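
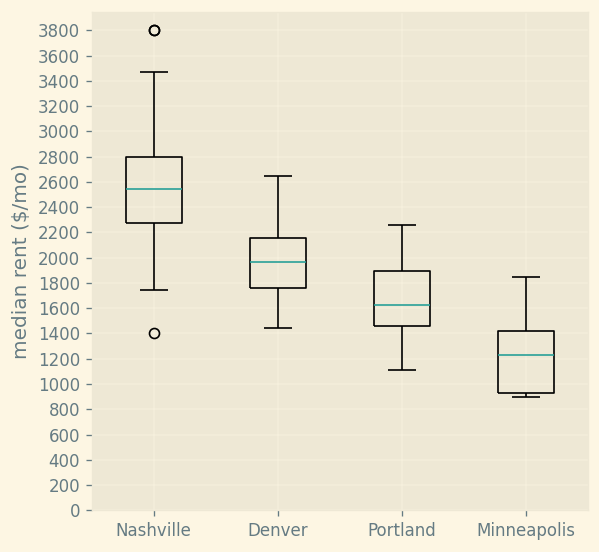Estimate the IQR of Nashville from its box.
≈ 600

Q3 ≈ 2800, Q1 ≈ 2200; IQR ≈ 600.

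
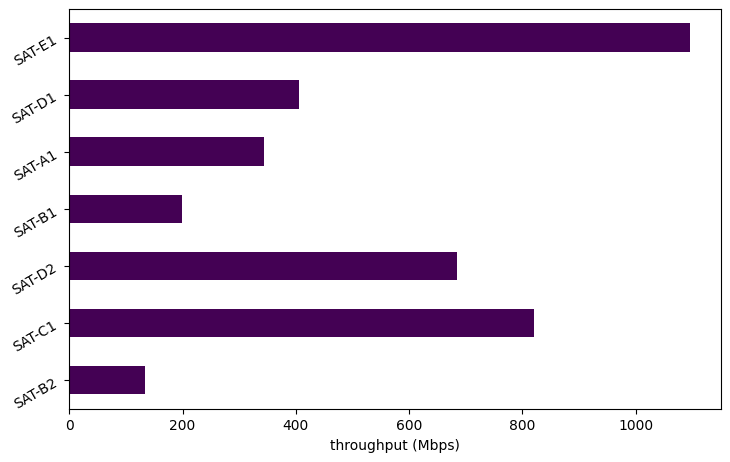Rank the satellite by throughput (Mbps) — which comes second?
SAT-C1

Top 3: SAT-E1 ≈ 1100, SAT-C1 ≈ 800, SAT-D2 ≈ 700.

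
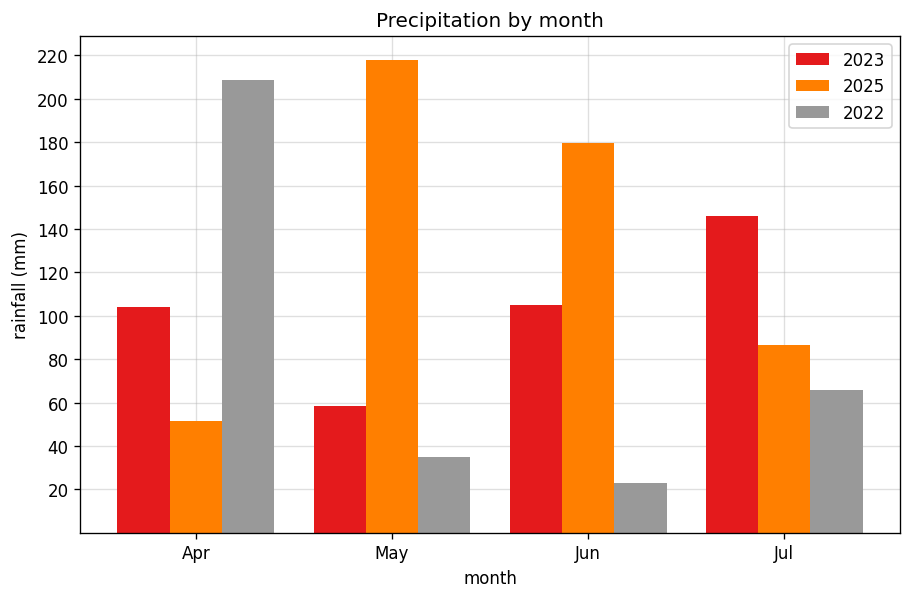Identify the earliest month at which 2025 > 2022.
May

Apr: 2025 ≈ 60 vs 2022 ≈ 200 (not yet); May: 2025 ≈ 220 vs 2022 ≈ 40 (first crossover).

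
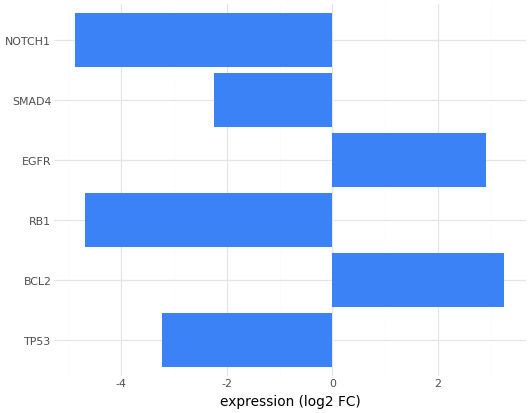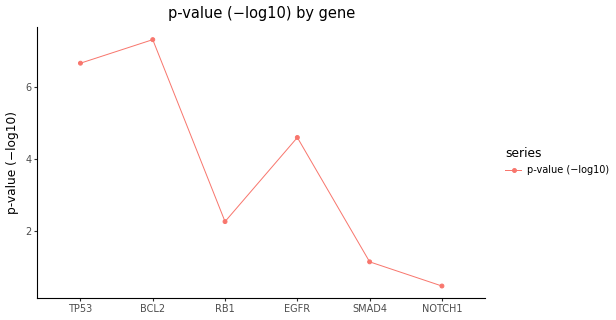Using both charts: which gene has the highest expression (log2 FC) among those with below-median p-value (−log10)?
SMAD4

Chart 2 median p-value (−log10) ≈ 3; below-median genes: RB1, SMAD4, NOTCH1. Among those, SMAD4 has the highest expression (log2 FC) (≈ -2).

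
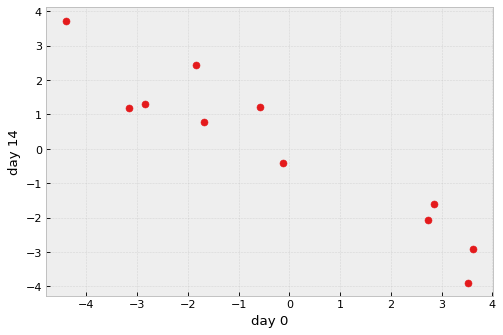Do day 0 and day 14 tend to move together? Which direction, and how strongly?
negative, strong

Points are negatively correlated; strong (|r| ≈ 0.9).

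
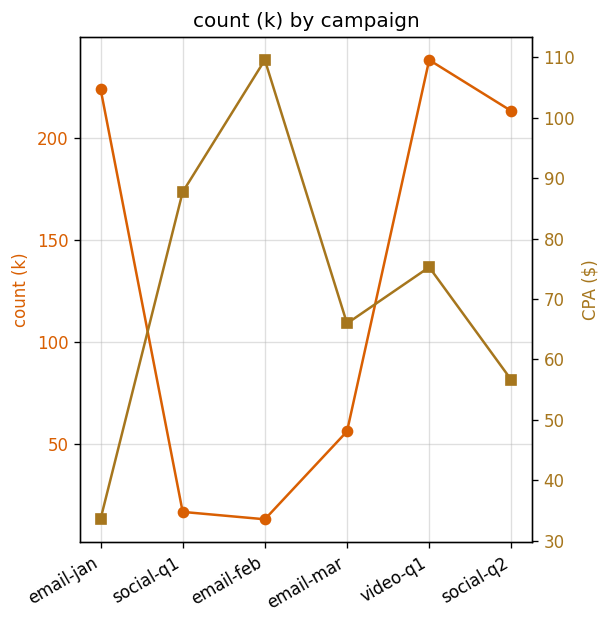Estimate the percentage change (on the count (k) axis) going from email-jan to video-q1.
≈ +9.1%

email-jan ≈ 220, video-q1 ≈ 240; (240 − 220) / 220 ≈ +9.1%.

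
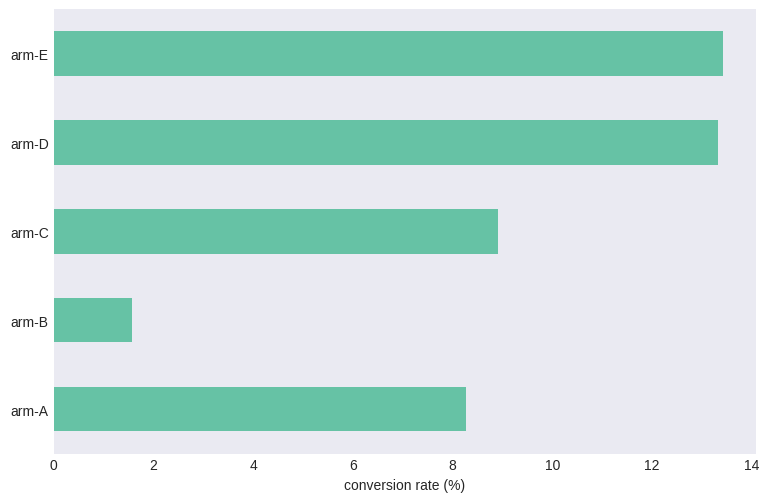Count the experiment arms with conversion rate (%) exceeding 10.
Above 10: arm-D, arm-E.

2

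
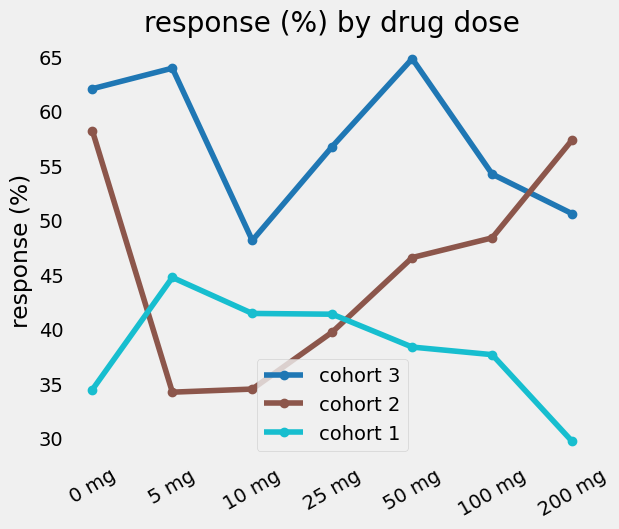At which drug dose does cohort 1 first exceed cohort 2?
0 mg: cohort 1 ≈ 35 vs cohort 2 ≈ 60 (not yet); 5 mg: cohort 1 ≈ 45 vs cohort 2 ≈ 35 (first crossover).

5 mg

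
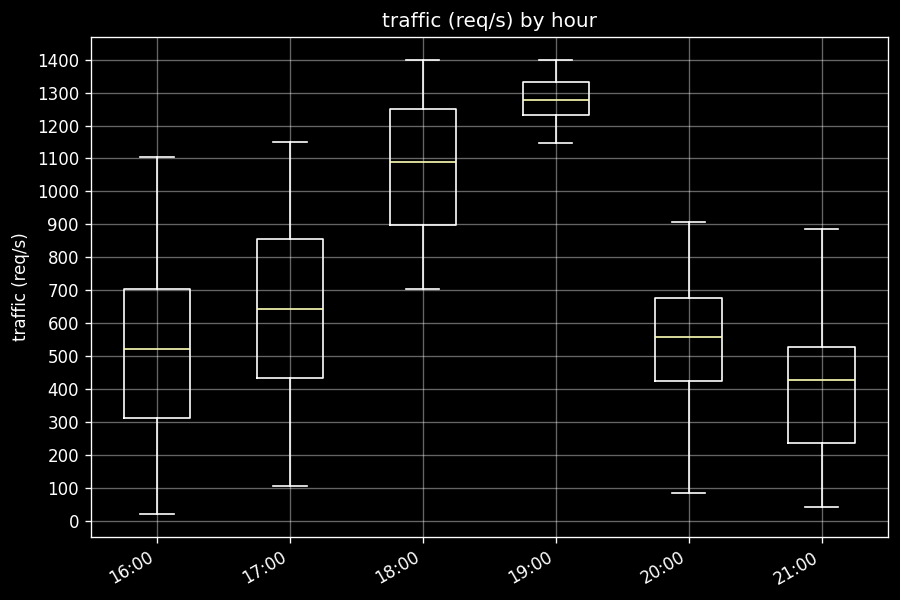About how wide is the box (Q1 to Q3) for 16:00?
Q3 ≈ 700, Q1 ≈ 300; IQR ≈ 400.

≈ 400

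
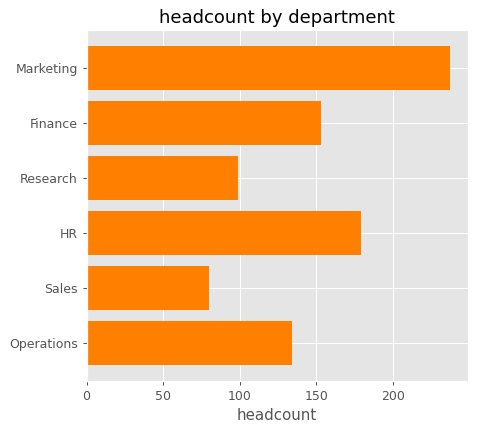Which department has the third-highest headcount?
Finance

Top 4: Marketing ≈ 240, HR ≈ 180, Finance ≈ 160, Operations ≈ 140.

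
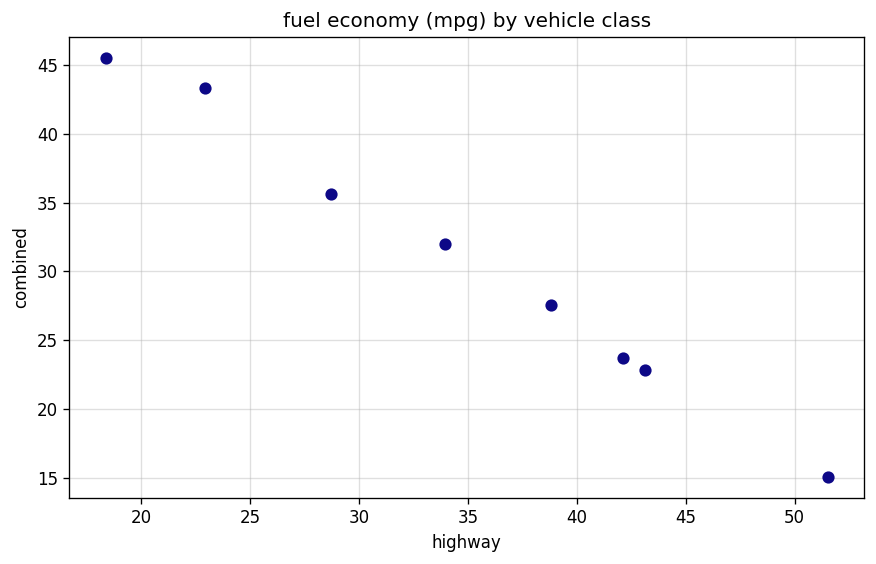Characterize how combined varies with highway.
Points are negatively correlated; strong (|r| ≈ 1.0).

negative, strong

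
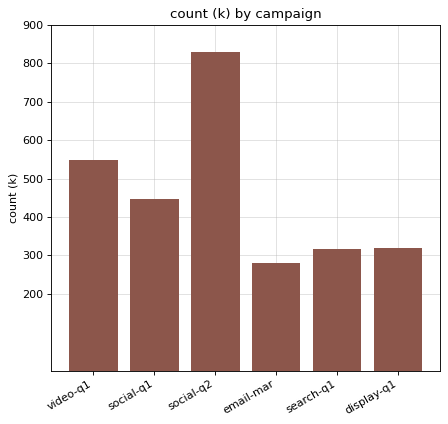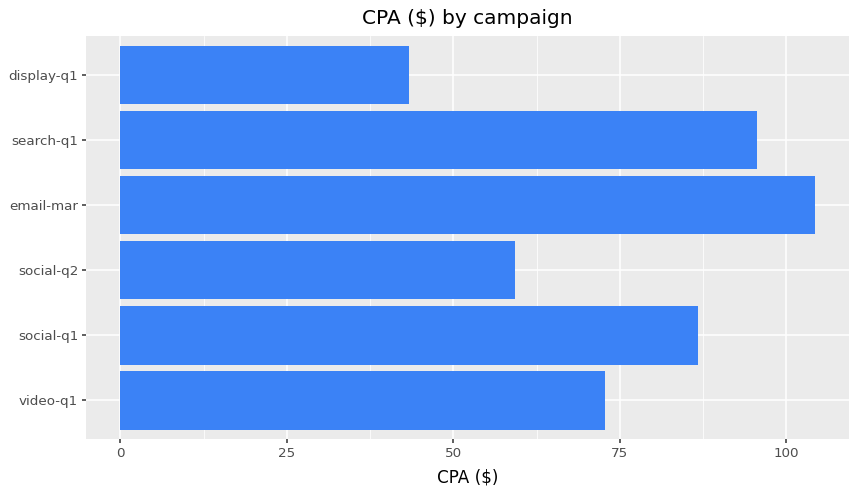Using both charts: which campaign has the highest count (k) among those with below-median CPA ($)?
Chart 2 median CPA ($) ≈ 80; below-median campaigns: video-q1, social-q2, display-q1. Among those, social-q2 has the highest count (k) (≈ 800).

social-q2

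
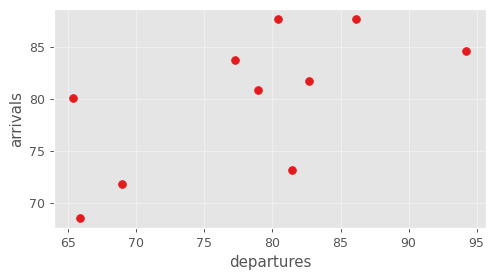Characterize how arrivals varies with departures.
Points are positively correlated; moderate (|r| ≈ 0.6).

positive, moderate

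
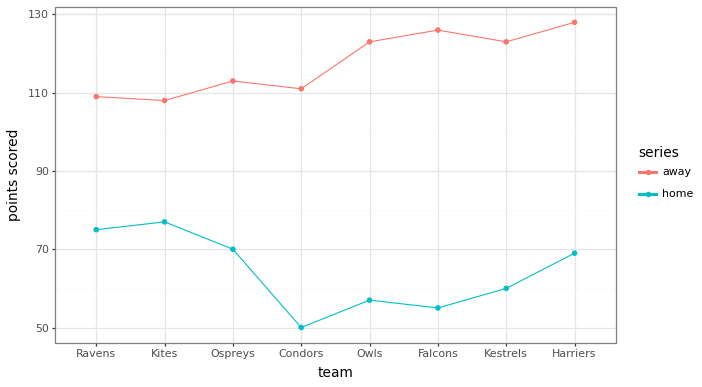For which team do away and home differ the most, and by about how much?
Falcons: away ≈ 130, home ≈ 60 → gap ≈ 70. Next-largest (Owls) is only ≈ 60.

Falcons, ≈ 70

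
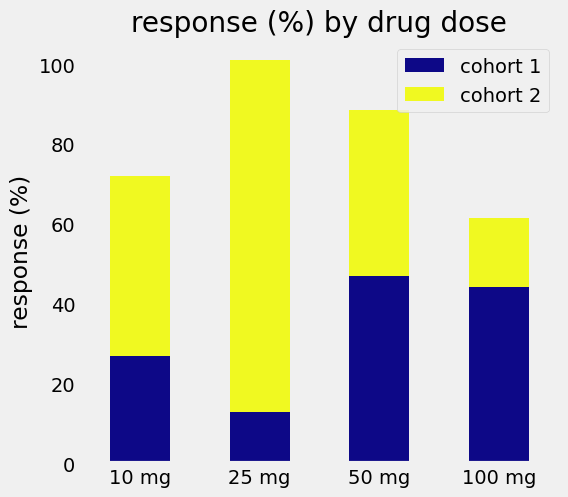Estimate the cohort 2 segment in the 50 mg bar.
cohort 2 top ≈ 90, bottom ≈ 50; segment ≈ 40.

≈ 40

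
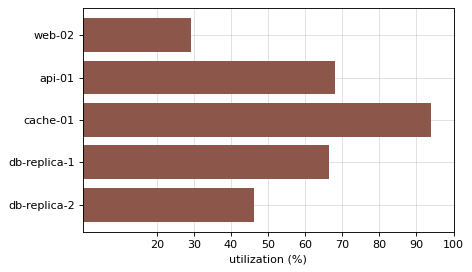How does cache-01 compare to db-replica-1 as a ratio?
≈ 1.29×

cache-01 ≈ 90, db-replica-1 ≈ 70; 90/70 ≈ 1.29.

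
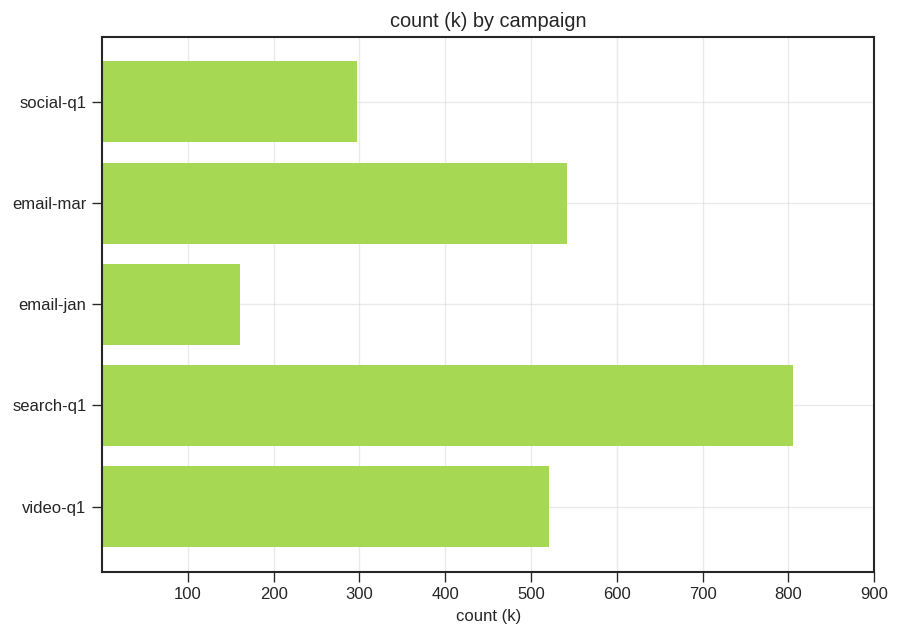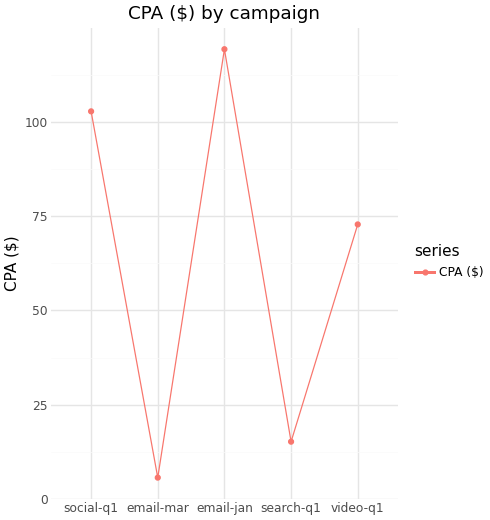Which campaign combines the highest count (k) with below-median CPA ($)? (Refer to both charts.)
search-q1

Chart 2 median CPA ($) ≈ 80; below-median campaigns: email-mar, search-q1. Among those, search-q1 has the highest count (k) (≈ 800).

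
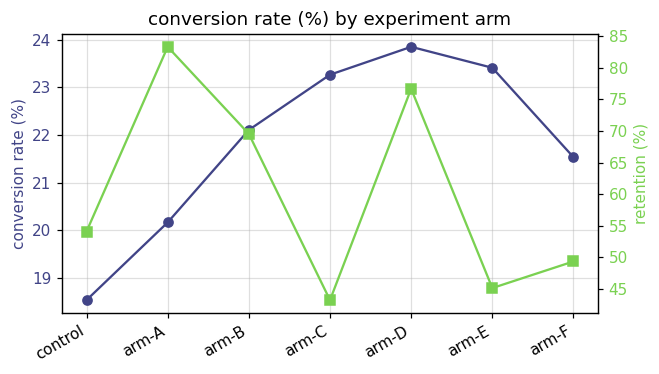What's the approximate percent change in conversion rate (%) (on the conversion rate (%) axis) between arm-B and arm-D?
≈ +9.1%

arm-B ≈ 22.0, arm-D ≈ 24.0; (24.0 − 22.0) / 22.0 ≈ +9.1%.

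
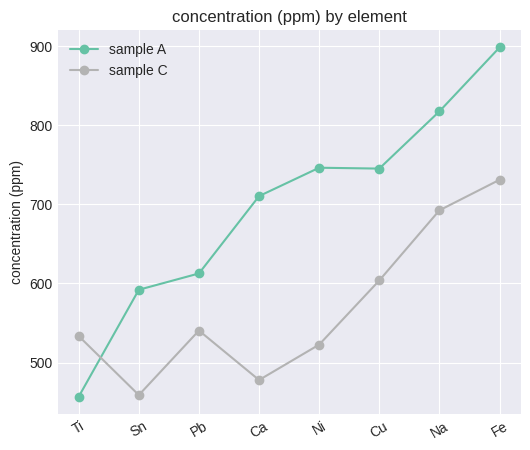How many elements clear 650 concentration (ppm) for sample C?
2

Above 650: Na, Fe.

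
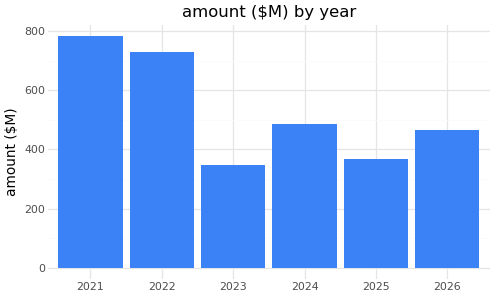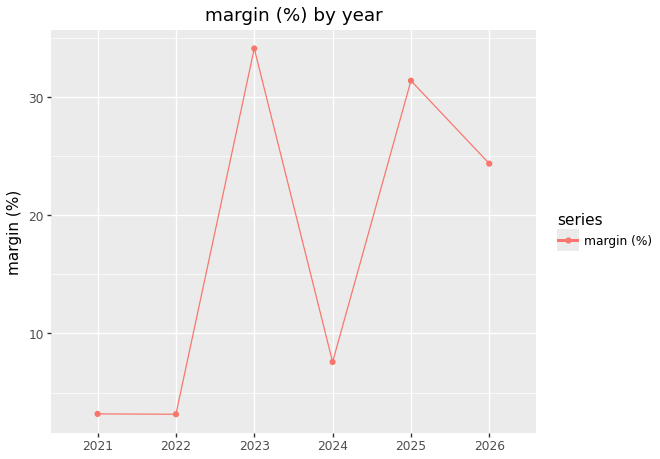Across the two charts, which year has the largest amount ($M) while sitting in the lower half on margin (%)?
Chart 2 median margin (%) ≈ 15; below-median years: 2021, 2022, 2024. Among those, 2021 has the highest amount ($M) (≈ 800).

2021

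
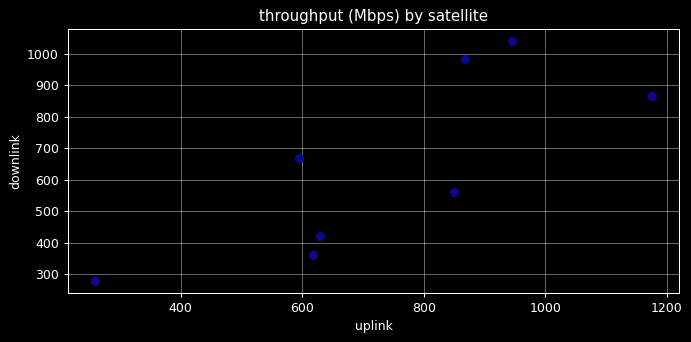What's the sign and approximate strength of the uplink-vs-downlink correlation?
Points are positively correlated; strong (|r| ≈ 0.8).

positive, strong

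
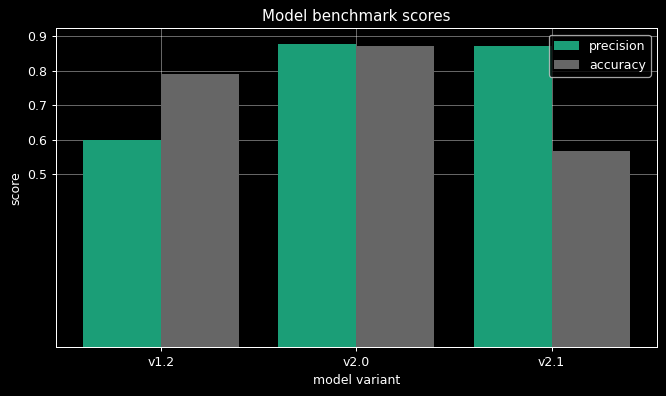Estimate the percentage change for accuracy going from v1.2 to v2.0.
v1.2 ≈ 0.8, v2.0 ≈ 0.9; (0.9 − 0.8) / 0.8 ≈ +12.5%.

≈ +12.5%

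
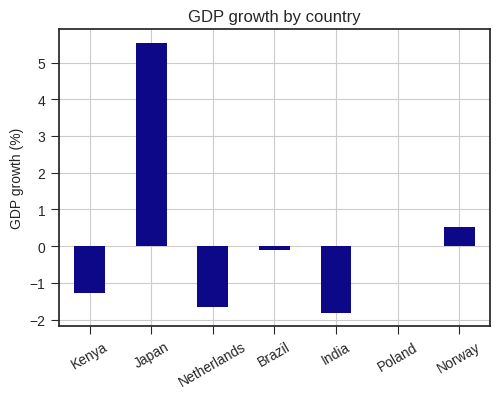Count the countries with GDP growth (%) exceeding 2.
Above 2: Japan.

1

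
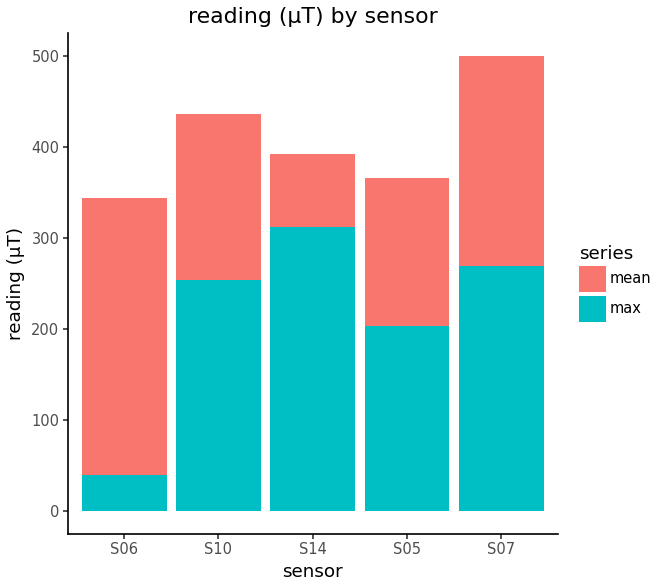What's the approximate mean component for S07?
mean top ≈ 500, bottom ≈ 250; segment ≈ 250.

≈ 250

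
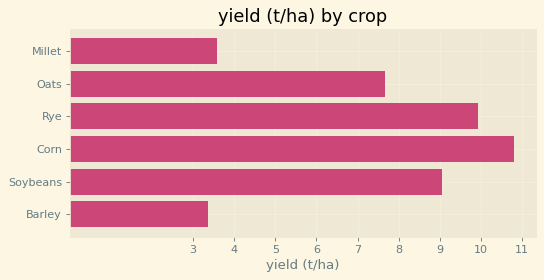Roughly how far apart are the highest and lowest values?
≈ 8

Max Corn ≈ 11, min Barley ≈ 3; range ≈ 8.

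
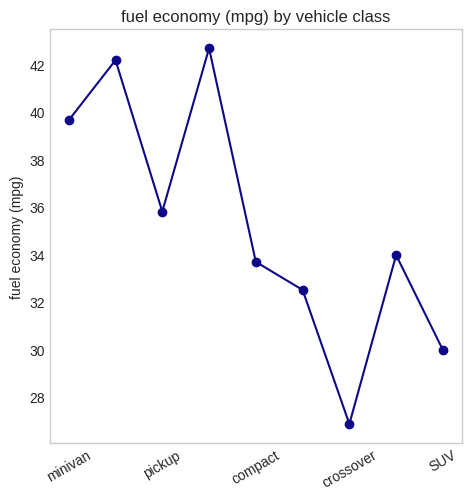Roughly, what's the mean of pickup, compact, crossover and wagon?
(36 + 34 + 26 + 34) / 4 ≈ 32.

≈ 32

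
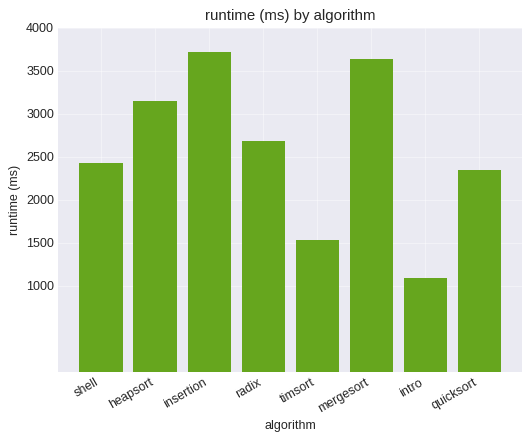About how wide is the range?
Max insertion ≈ 3500, min intro ≈ 1000; range ≈ 2500.

≈ 2500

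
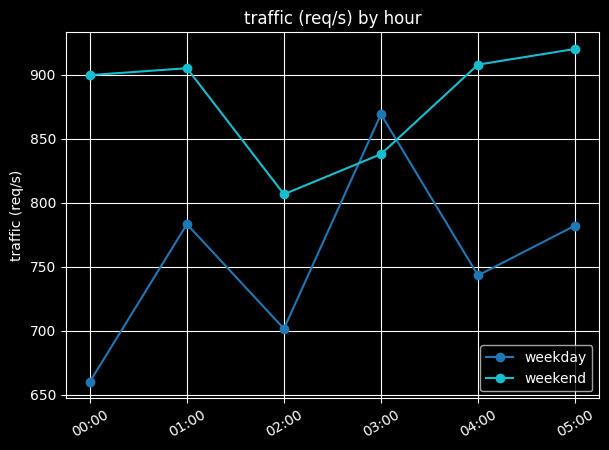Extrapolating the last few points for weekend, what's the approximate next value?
≈ 962.5

Last three: 850, 900, 925 → slope ≈ 37.5/step → next ≈ 962.5.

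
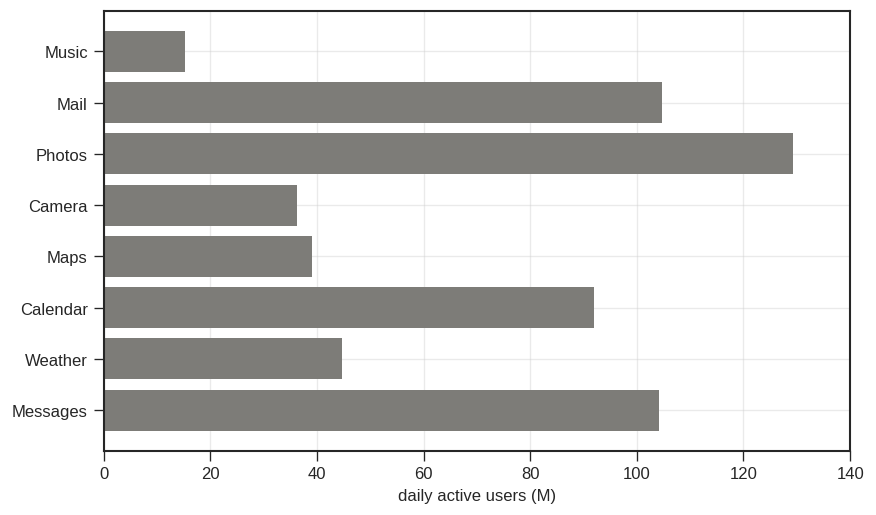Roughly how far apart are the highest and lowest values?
Max Photos ≈ 120, min Music ≈ 20; range ≈ 100.

≈ 100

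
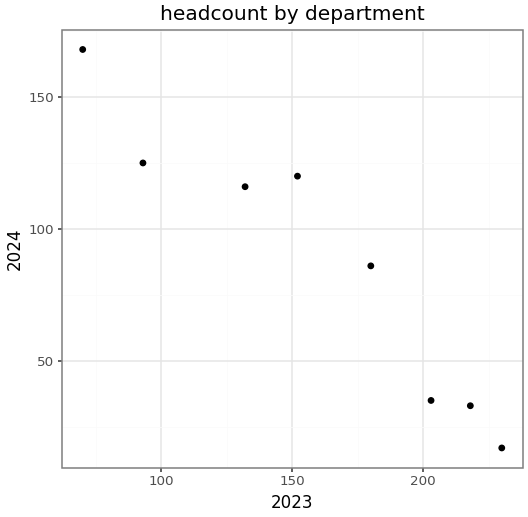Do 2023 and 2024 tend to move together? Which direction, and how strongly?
negative, strong

Points are negatively correlated; strong (|r| ≈ 1.0).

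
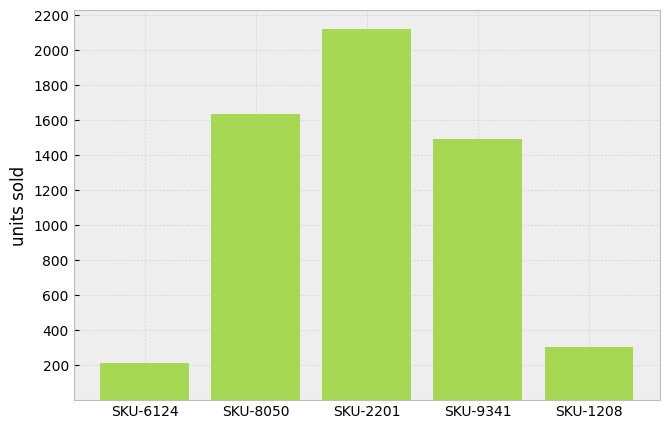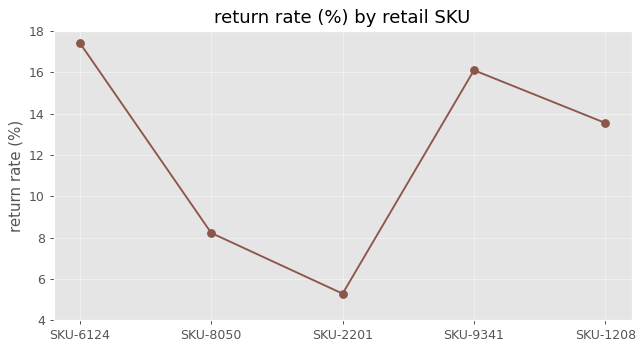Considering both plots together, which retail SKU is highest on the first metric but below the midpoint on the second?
Chart 2 median return rate (%) ≈ 14; below-median retail SKUs: SKU-8050, SKU-2201. Among those, SKU-2201 has the highest units sold (≈ 2200).

SKU-2201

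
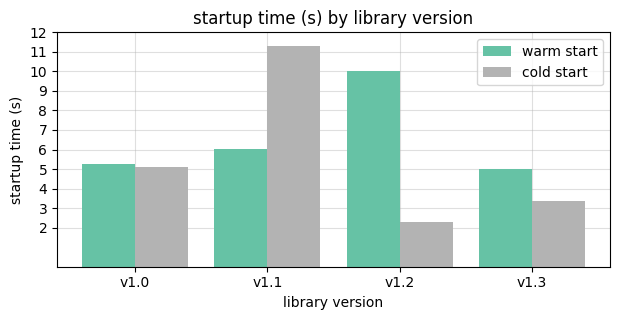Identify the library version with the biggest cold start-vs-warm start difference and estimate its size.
v1.2: cold start ≈ 2, warm start ≈ 10 → gap ≈ 8. Next-largest (v1.1) is only ≈ 5.

v1.2, ≈ 8 s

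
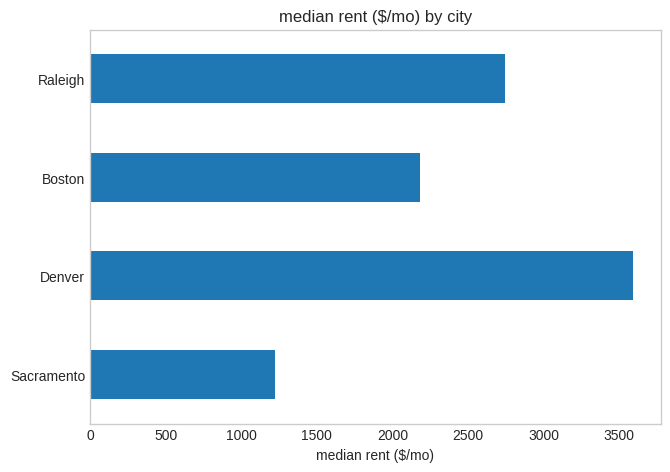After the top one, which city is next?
Top 3: Denver ≈ 3500, Raleigh ≈ 2500, Boston ≈ 2000.

Raleigh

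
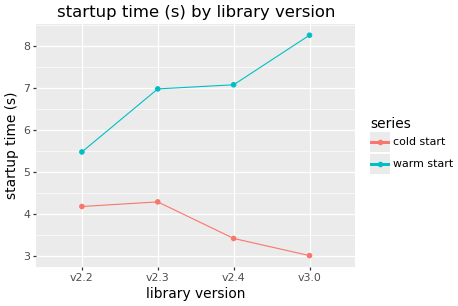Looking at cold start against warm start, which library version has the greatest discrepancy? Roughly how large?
v3.0: cold start ≈ 3.0, warm start ≈ 8.5 → gap ≈ 5.5. Next-largest (v2.4) is only ≈ 3.5.

v3.0, ≈ 5.5 s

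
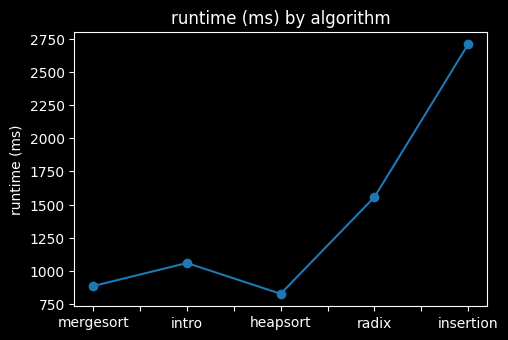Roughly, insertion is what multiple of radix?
insertion ≈ 2800, radix ≈ 1600; 2800/1600 ≈ 1.75.

≈ 1.75×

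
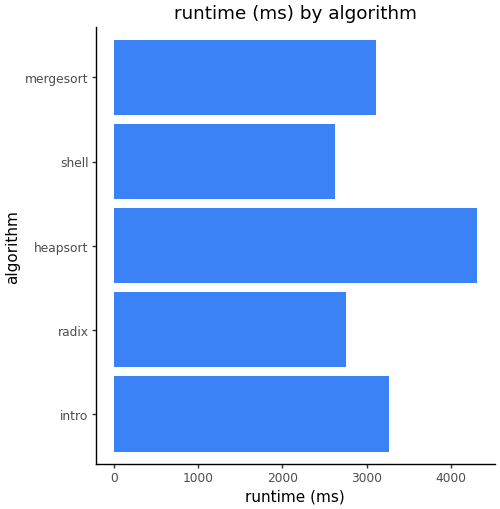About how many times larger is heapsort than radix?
≈ 1.5×

heapsort ≈ 4500, radix ≈ 3000; 4500/3000 ≈ 1.5.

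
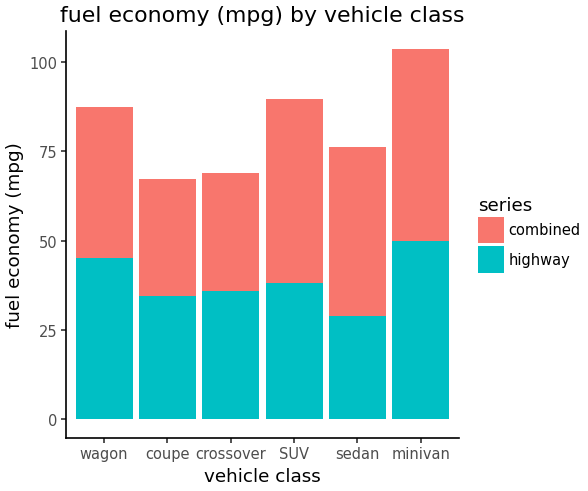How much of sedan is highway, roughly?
≈ 30

highway top ≈ 30, bottom ≈ 0; segment ≈ 30.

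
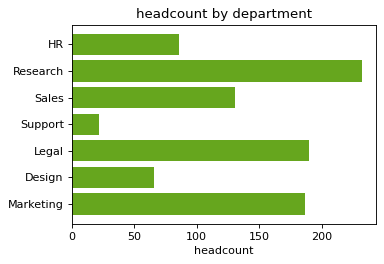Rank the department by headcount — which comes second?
Legal

Top 3: Research ≈ 240, Legal ≈ 200, Marketing ≈ 180.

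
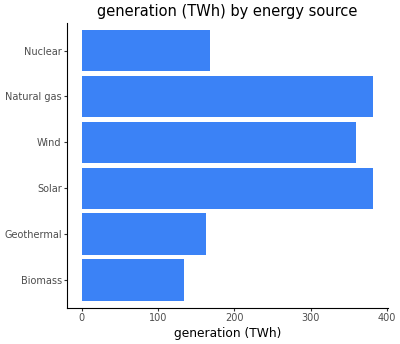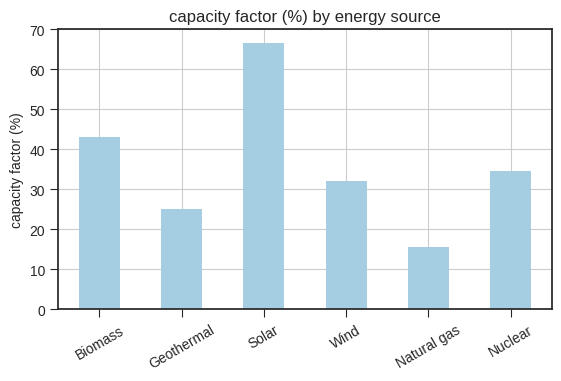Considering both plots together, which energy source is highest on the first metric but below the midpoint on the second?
Natural gas

Chart 2 median capacity factor (%) ≈ 30; below-median energy sources: Geothermal, Wind, Natural gas. Among those, Natural gas has the highest generation (TWh) (≈ 400).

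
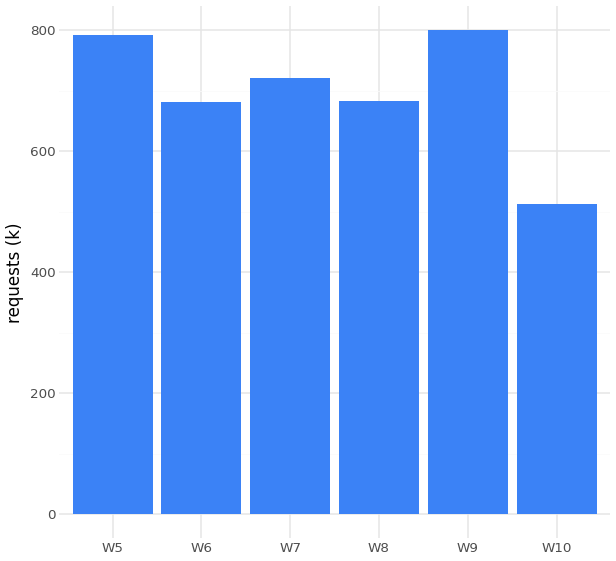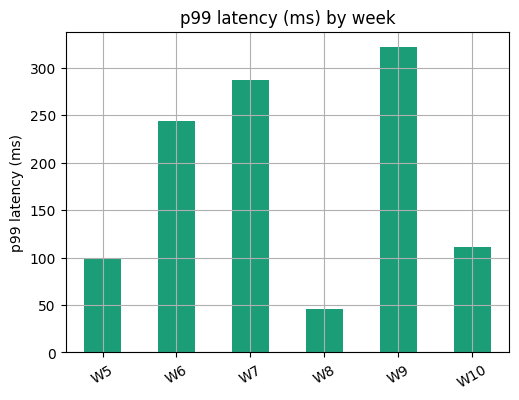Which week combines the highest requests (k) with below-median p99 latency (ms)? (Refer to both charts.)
W5

Chart 2 median p99 latency (ms) ≈ 200; below-median weeks: W5, W8, W10. Among those, W5 has the highest requests (k) (≈ 800).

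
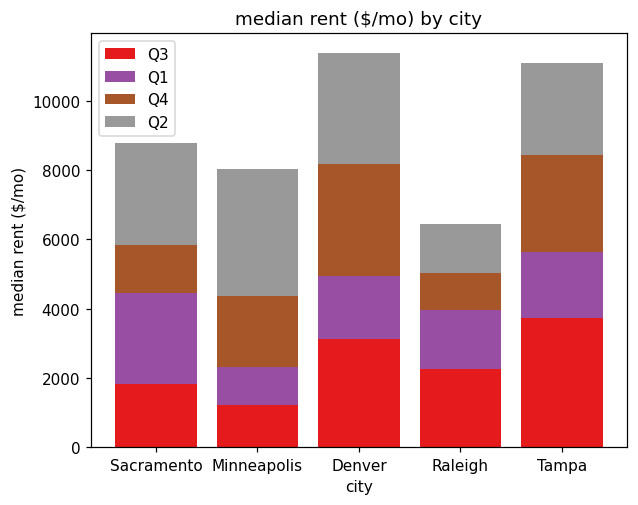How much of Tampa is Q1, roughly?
≈ 2000

Q1 top ≈ 6000, bottom ≈ 4000; segment ≈ 2000.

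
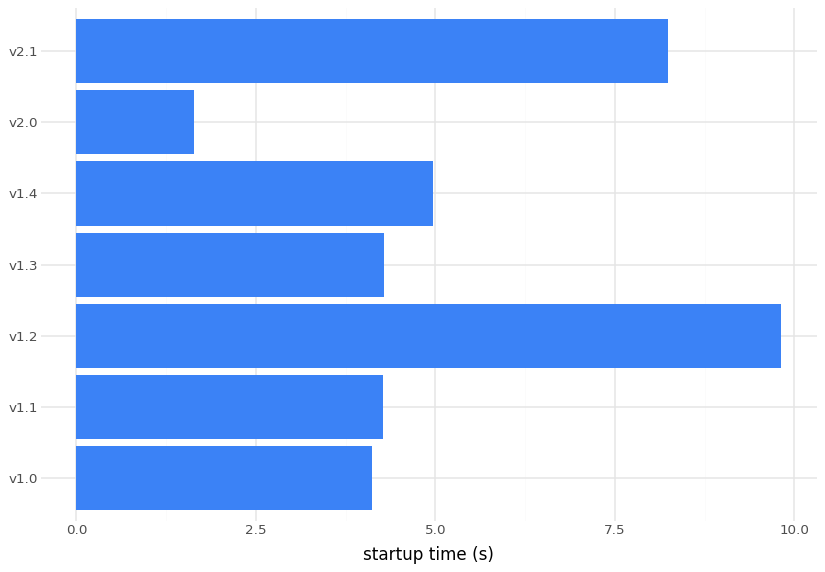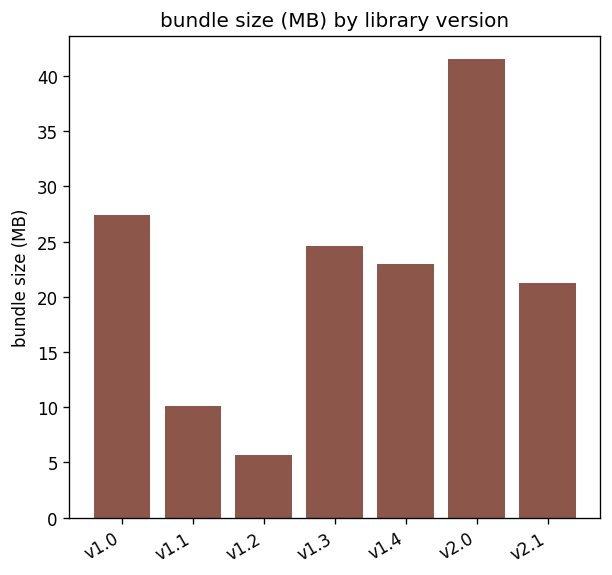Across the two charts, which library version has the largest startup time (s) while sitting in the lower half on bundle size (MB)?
Chart 2 median bundle size (MB) ≈ 25; below-median library versions: v1.1, v1.2, v2.1. Among those, v1.2 has the highest startup time (s) (≈ 10).

v1.2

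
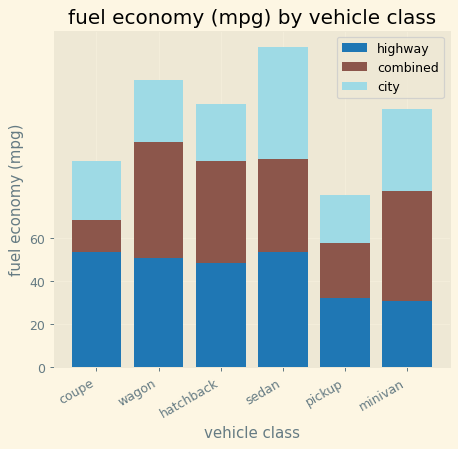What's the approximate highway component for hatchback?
≈ 40

highway top ≈ 40, bottom ≈ 0; segment ≈ 40.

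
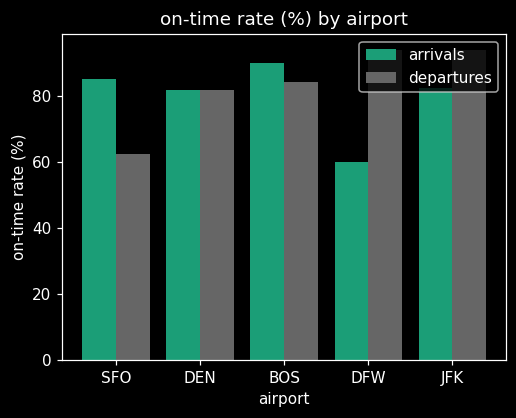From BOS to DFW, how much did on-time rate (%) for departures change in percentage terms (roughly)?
≈ +12.5%

BOS ≈ 80, DFW ≈ 90; (90 − 80) / 80 ≈ +12.5%.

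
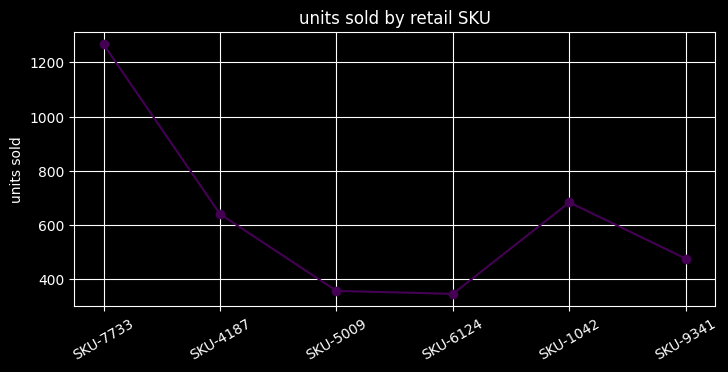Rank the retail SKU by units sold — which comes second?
SKU-1042

Top 3: SKU-7733 ≈ 1300, SKU-1042 ≈ 700, SKU-4187 ≈ 600.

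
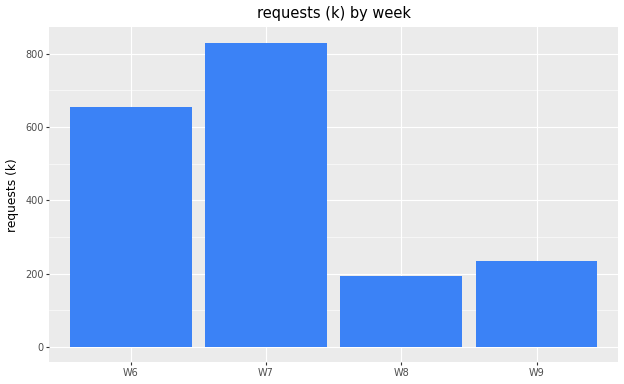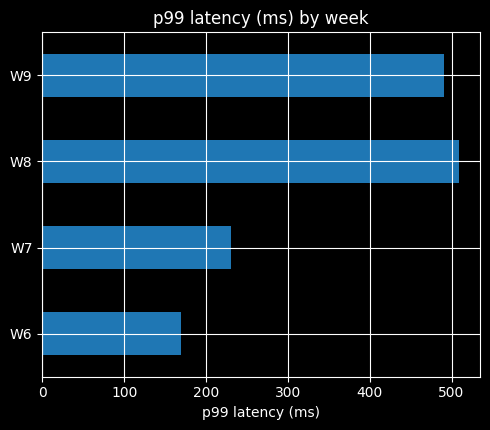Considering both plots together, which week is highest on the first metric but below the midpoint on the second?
W7

Chart 2 median p99 latency (ms) ≈ 350; below-median weeks: W6, W7. Among those, W7 has the highest requests (k) (≈ 800).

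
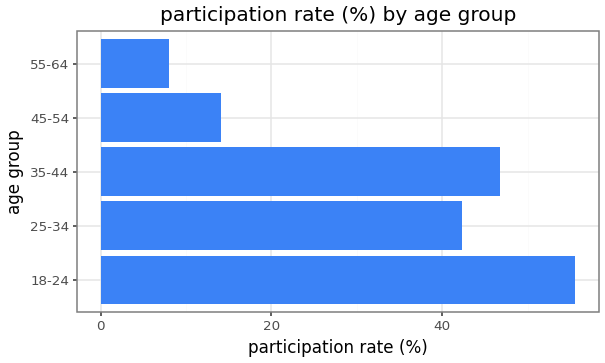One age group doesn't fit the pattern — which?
55-64 ≈ 10; the rest sit between ≈ 15 and ≈ 55.

55-64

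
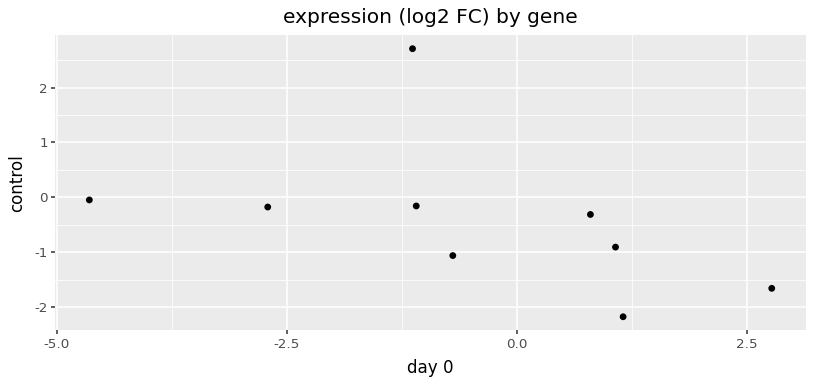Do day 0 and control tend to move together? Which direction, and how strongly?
Points are negatively correlated; moderate (|r| ≈ 0.5).

negative, moderate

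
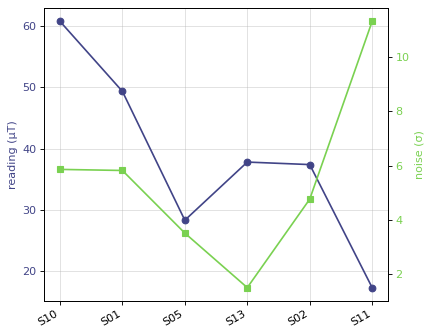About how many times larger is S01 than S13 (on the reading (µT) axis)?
S01 ≈ 50, S13 ≈ 40; 50/40 ≈ 1.25.

≈ 1.25×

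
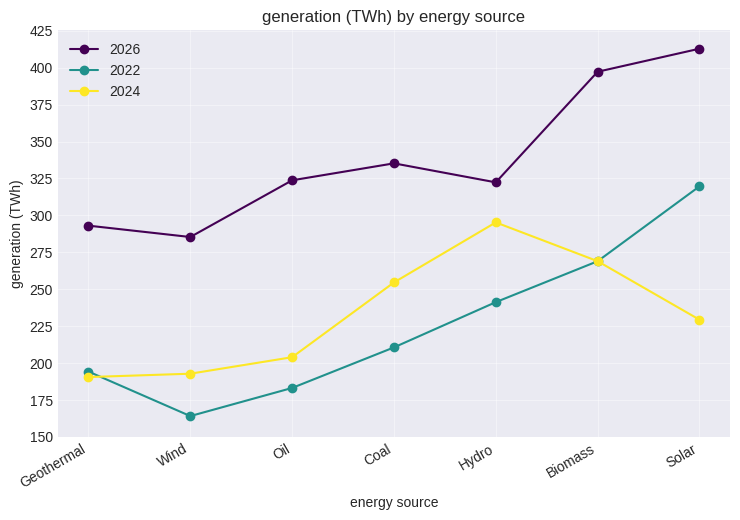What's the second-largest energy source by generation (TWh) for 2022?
Biomass

Top 3 for 2022: Solar ≈ 325, Biomass ≈ 275, Hydro ≈ 250.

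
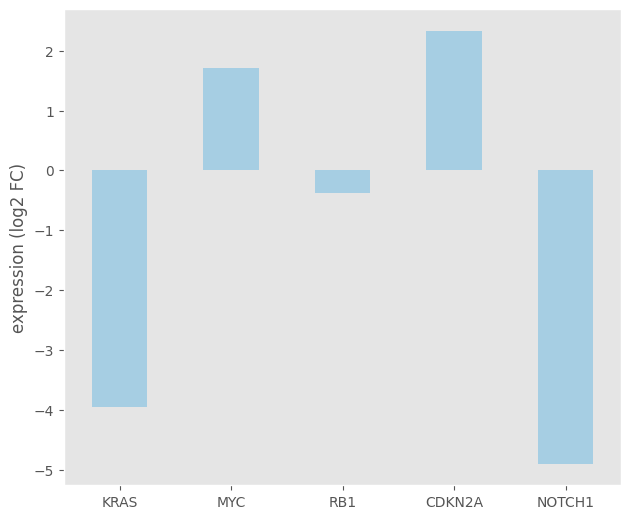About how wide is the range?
Max CDKN2A ≈ 2, min NOTCH1 ≈ -5; range ≈ 7.

≈ 7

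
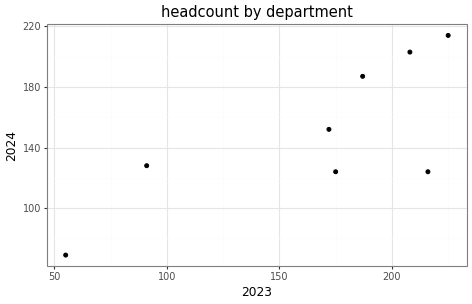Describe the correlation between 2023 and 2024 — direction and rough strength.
Points are positively correlated; strong (|r| ≈ 0.8).

positive, strong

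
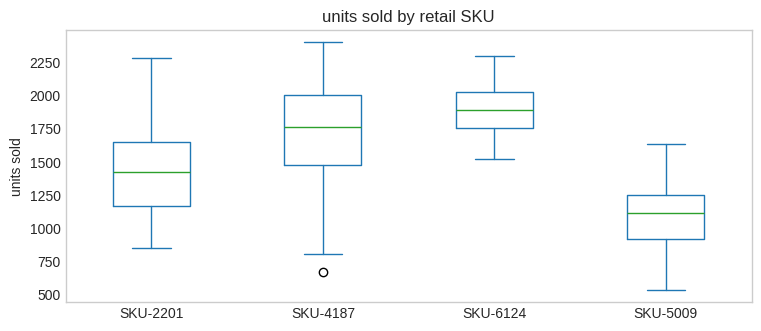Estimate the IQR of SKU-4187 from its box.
Q3 ≈ 2000, Q1 ≈ 1500; IQR ≈ 500.

≈ 500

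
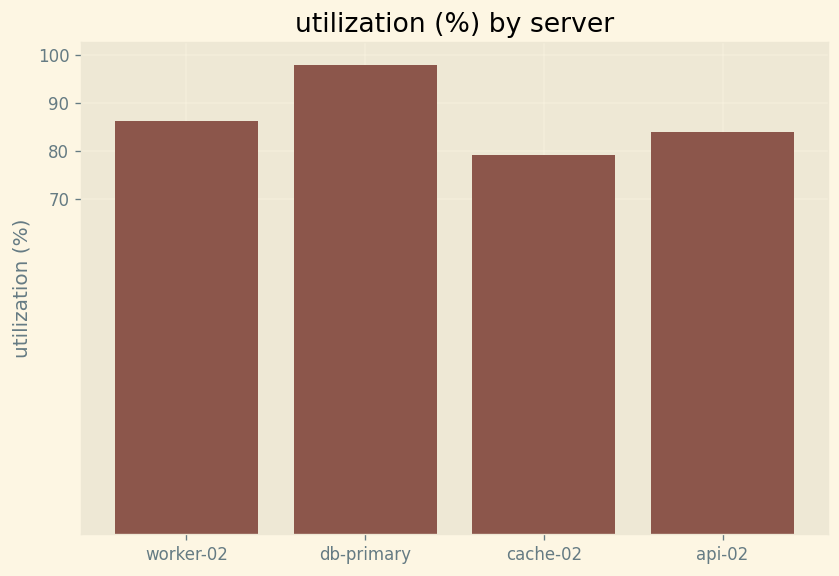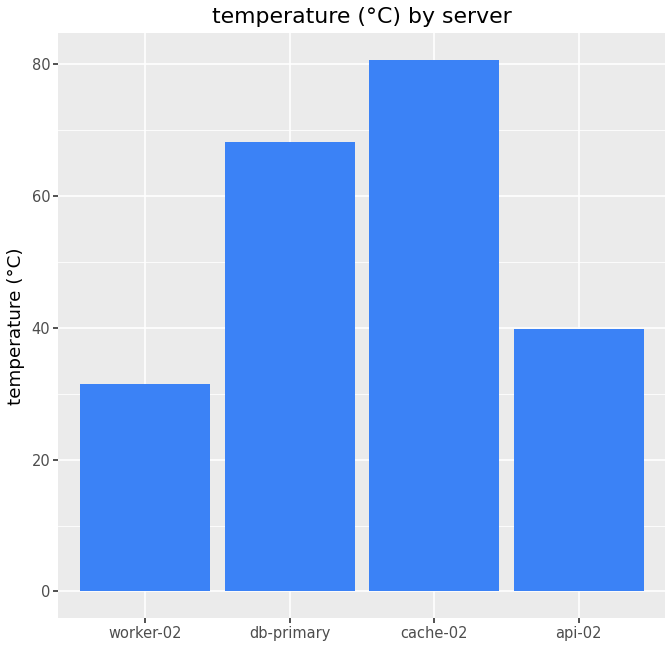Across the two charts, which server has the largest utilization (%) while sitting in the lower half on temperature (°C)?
Chart 2 median temperature (°C) ≈ 50; below-median servers: worker-02, api-02. Among those, worker-02 has the highest utilization (%) (≈ 90).

worker-02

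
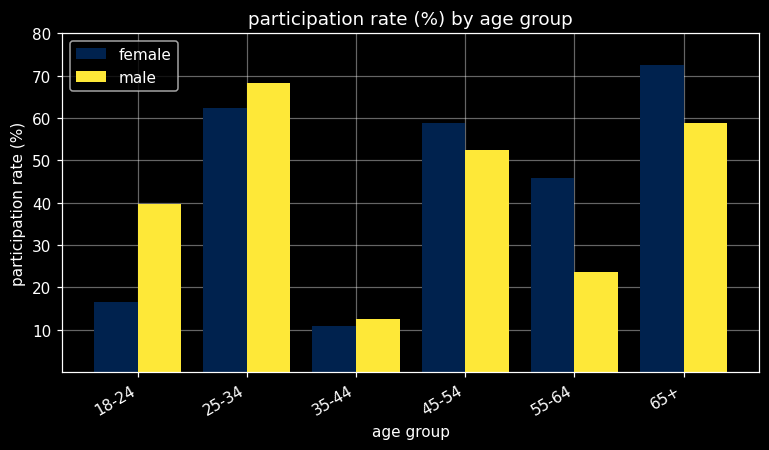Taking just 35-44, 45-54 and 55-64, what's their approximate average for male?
≈ 27

(10 + 50 + 20) / 3 ≈ 27.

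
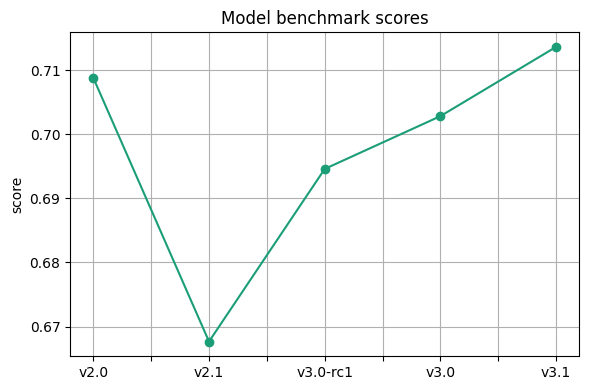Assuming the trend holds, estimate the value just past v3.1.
Last three: 0.69, 0.70, 0.71 → slope ≈ 0.01/step → next ≈ 0.72.

≈ 0.72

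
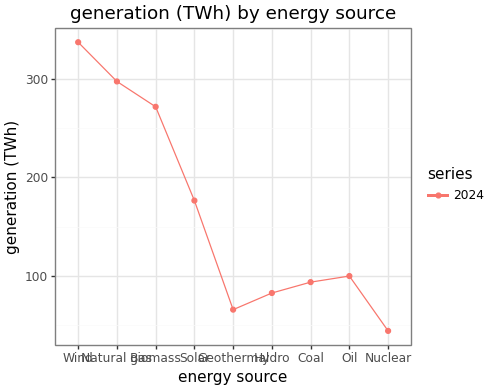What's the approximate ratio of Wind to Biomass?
Wind ≈ 325, Biomass ≈ 275; 325/275 ≈ 1.18.

≈ 1.18×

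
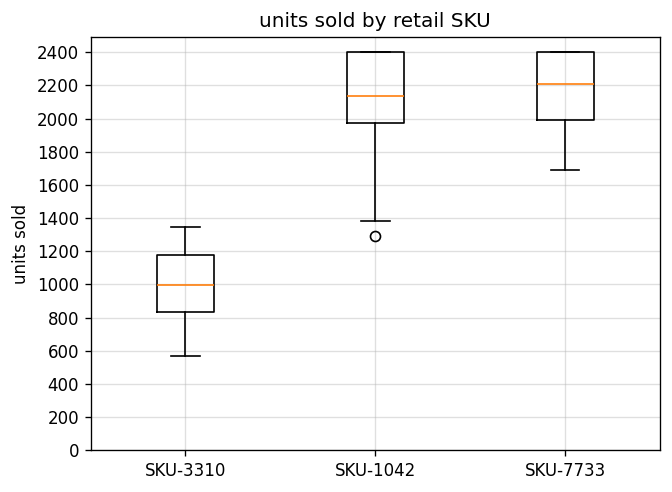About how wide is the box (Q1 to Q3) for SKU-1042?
≈ 400

Q3 ≈ 2400, Q1 ≈ 2000; IQR ≈ 400.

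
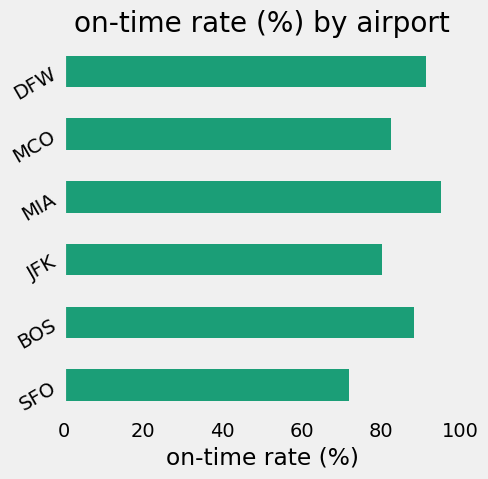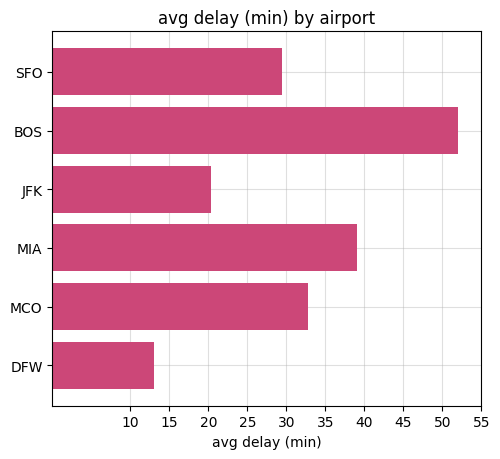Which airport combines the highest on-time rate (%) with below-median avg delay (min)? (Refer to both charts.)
DFW

Chart 2 median avg delay (min) ≈ 30; below-median airports: SFO, JFK, DFW. Among those, DFW has the highest on-time rate (%) (≈ 90).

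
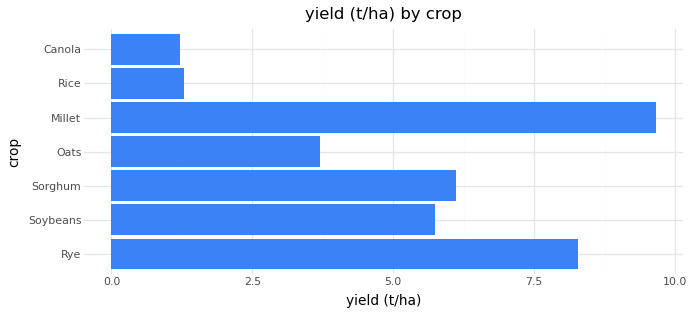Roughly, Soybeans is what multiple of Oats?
Soybeans ≈ 6, Oats ≈ 4; 6/4 ≈ 1.5.

≈ 1.5×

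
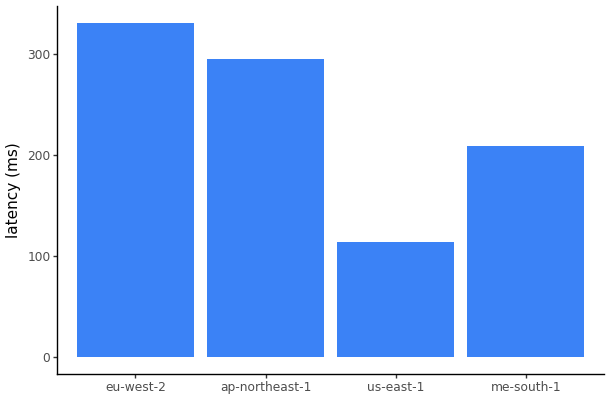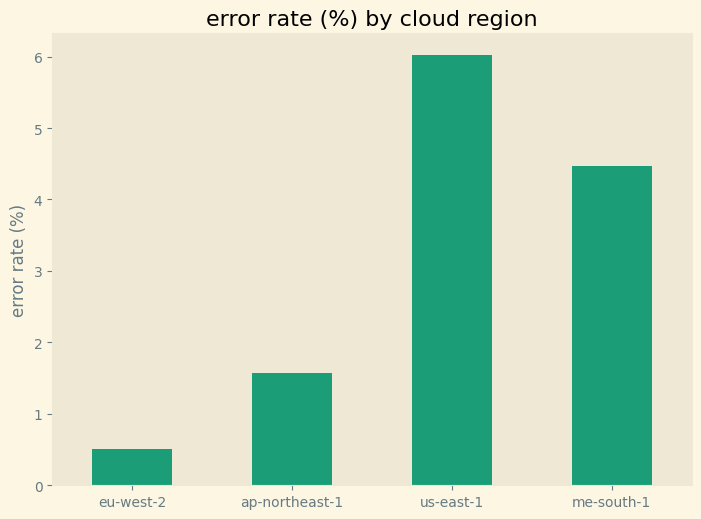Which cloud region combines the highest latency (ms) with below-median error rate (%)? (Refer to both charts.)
Chart 2 median error rate (%) ≈ 3; below-median cloud regions: eu-west-2, ap-northeast-1. Among those, eu-west-2 has the highest latency (ms) (≈ 350).

eu-west-2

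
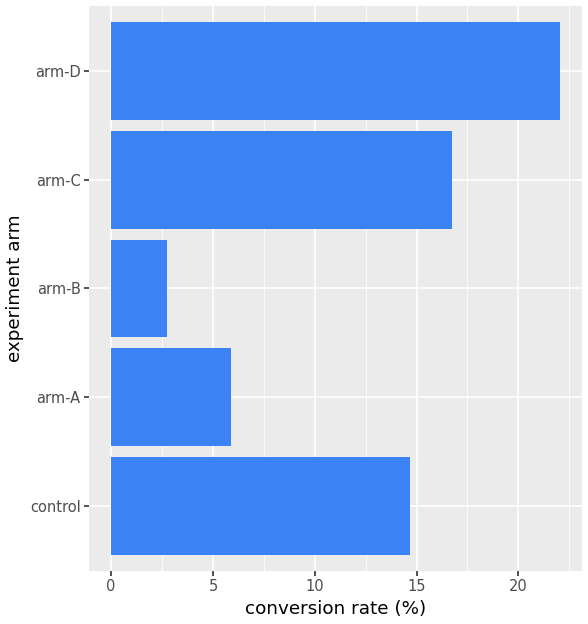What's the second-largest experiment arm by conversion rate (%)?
Top 3: arm-D ≈ 22, arm-C ≈ 16, control ≈ 14.

arm-C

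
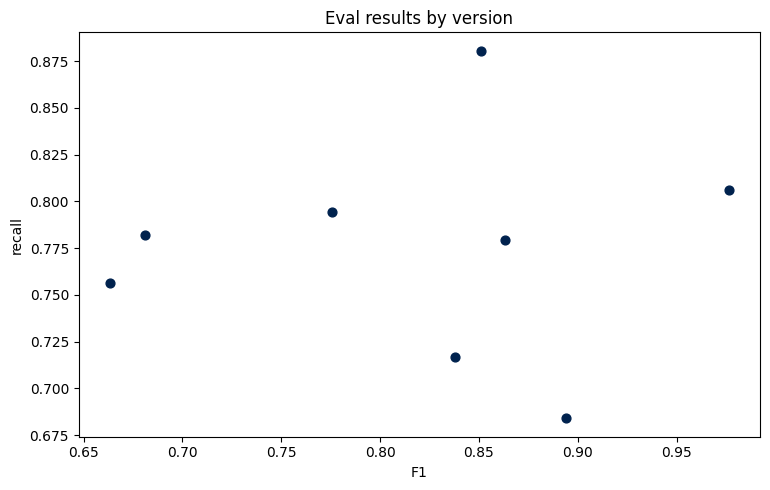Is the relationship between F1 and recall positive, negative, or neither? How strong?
no clear correlation

Points are roughly uncorrelated; weak (|r| ≈ 0.0).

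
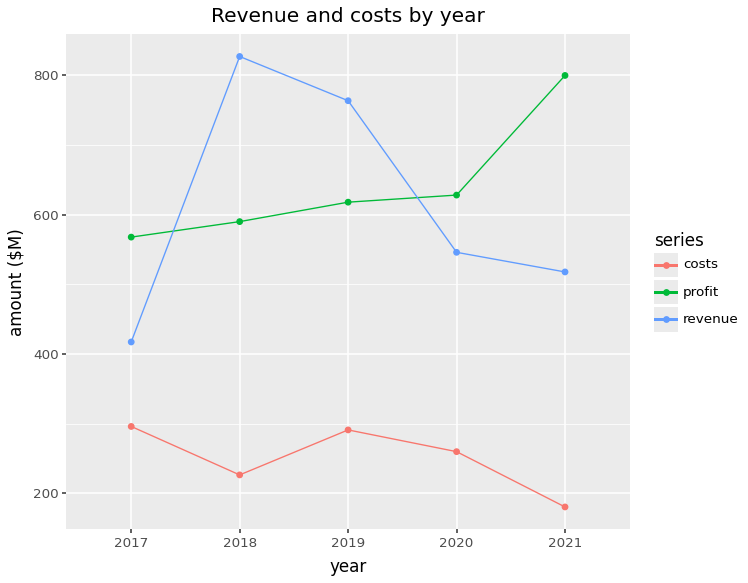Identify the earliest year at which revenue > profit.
2017: revenue ≈ 400 vs profit ≈ 600 (not yet); 2018: revenue ≈ 800 vs profit ≈ 600 (first crossover).

2018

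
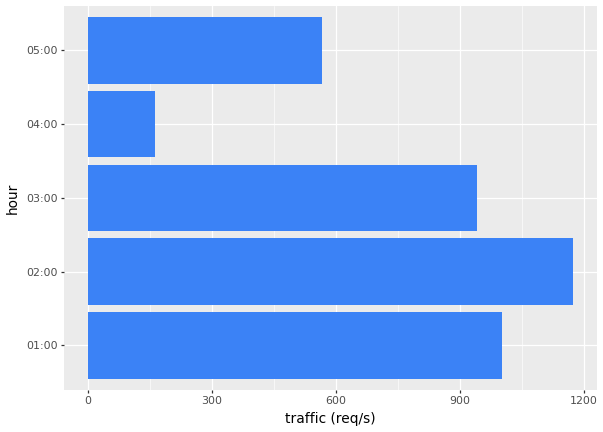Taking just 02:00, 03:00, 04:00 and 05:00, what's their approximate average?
(1200 + 900 + 200 + 600) / 4 ≈ 725.

≈ 725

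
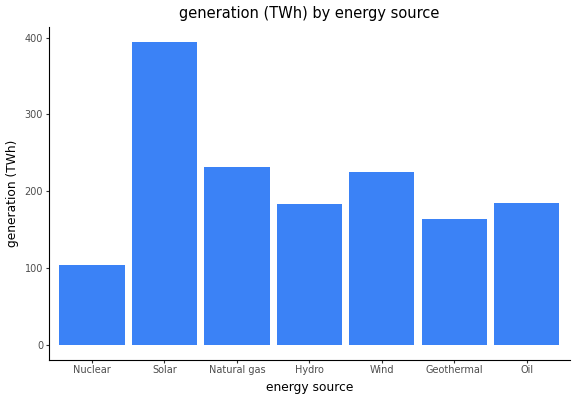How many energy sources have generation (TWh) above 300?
Above 300: Solar.

1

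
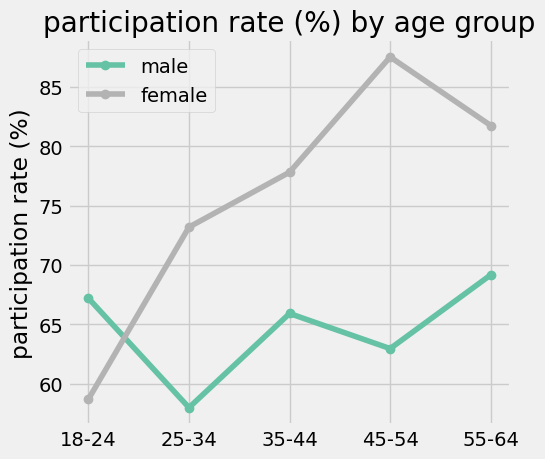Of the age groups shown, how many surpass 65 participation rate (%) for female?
4

Above 65: 25-34, 35-44, 45-54, 55-64.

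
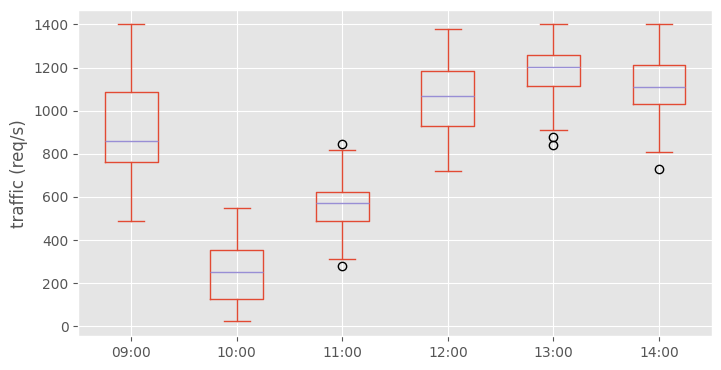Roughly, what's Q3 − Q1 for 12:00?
Q3 ≈ 1200, Q1 ≈ 900; IQR ≈ 300.

≈ 300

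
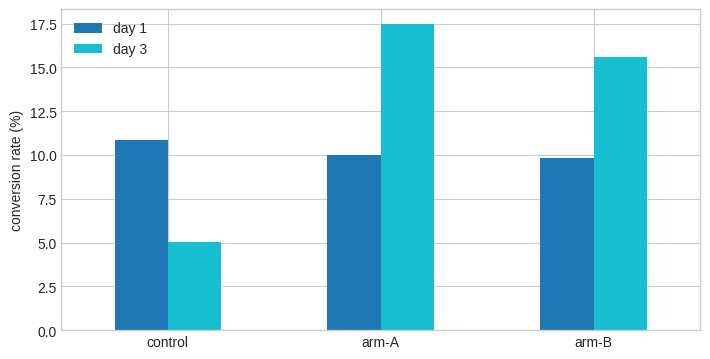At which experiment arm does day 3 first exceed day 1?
arm-A

control: day 3 ≈ 6 vs day 1 ≈ 10 (not yet); arm-A: day 3 ≈ 18 vs day 1 ≈ 10 (first crossover).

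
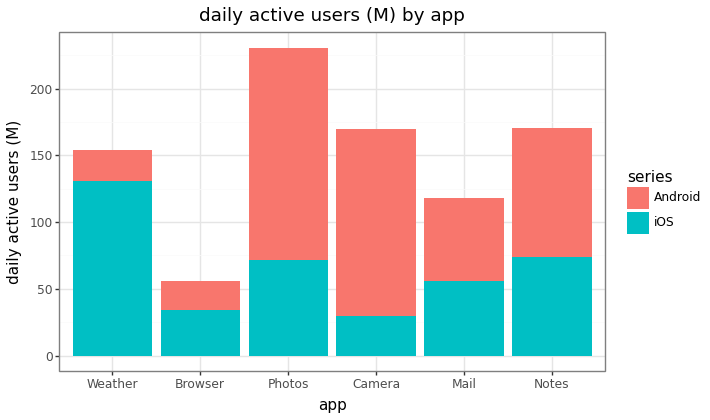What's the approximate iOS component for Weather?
≈ 140

iOS top ≈ 140, bottom ≈ 0; segment ≈ 140.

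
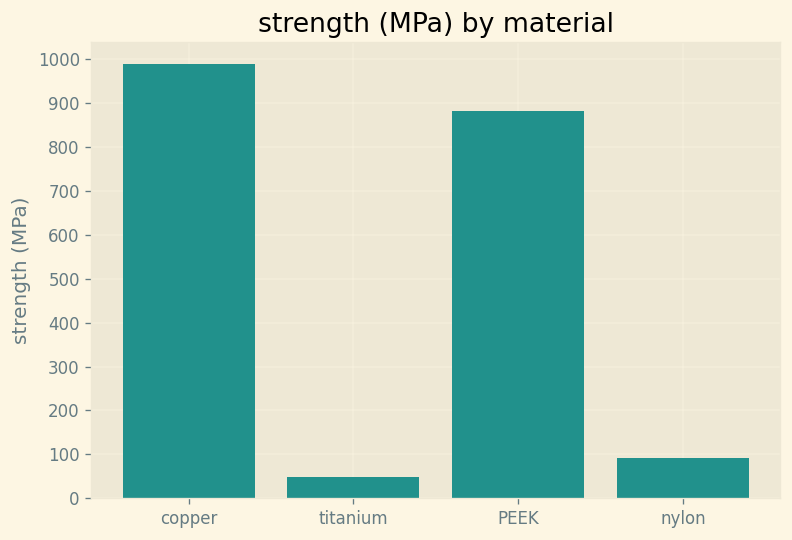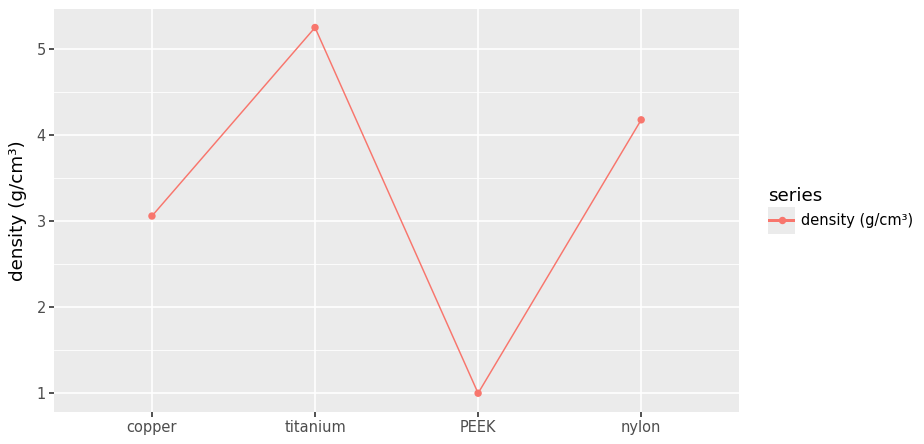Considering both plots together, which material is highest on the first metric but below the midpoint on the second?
Chart 2 median density (g/cm³) ≈ 3.5; below-median materials: copper, PEEK. Among those, copper has the highest strength (MPa) (≈ 1000).

copper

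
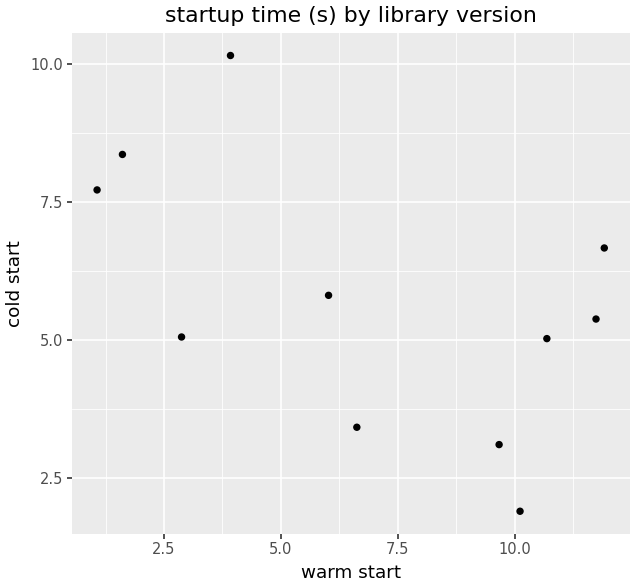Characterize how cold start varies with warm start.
Points are negatively correlated; moderate (|r| ≈ 0.5).

negative, moderate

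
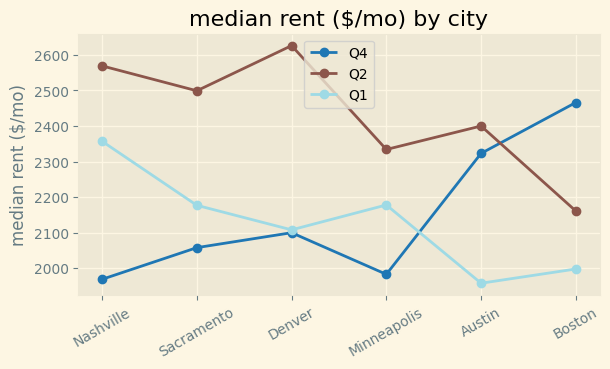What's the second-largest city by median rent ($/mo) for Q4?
Austin

Top 3 for Q4: Boston ≈ 2500, Austin ≈ 2300, Denver ≈ 2100.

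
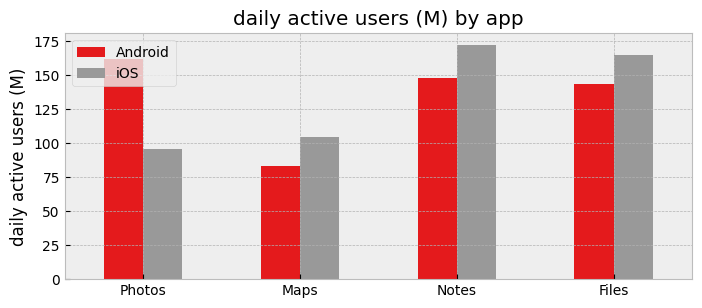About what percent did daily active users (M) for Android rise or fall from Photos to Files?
Photos ≈ 160, Files ≈ 140; (140 − 160) / 160 ≈ -12.5%.

≈ -12.5%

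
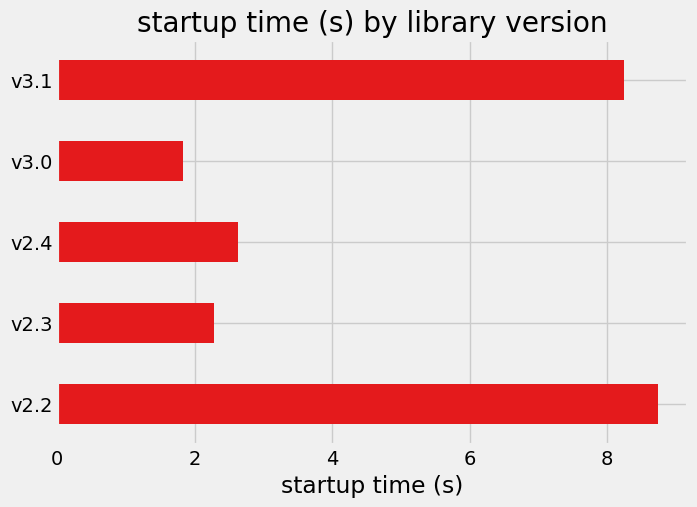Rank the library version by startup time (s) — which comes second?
Top 3: v2.2 ≈ 9, v3.1 ≈ 8, v2.4 ≈ 3.

v3.1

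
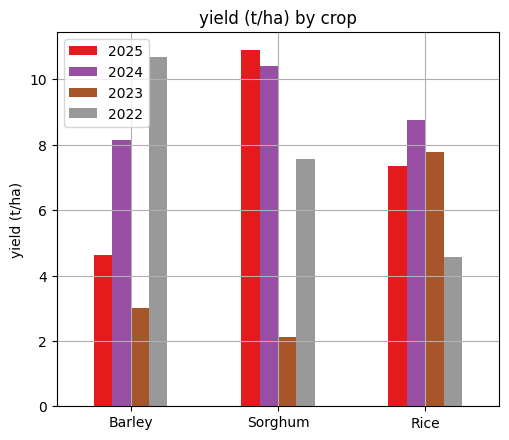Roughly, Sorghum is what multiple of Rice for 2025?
≈ 1.57×

Sorghum ≈ 11, Rice ≈ 7; 11/7 ≈ 1.57.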